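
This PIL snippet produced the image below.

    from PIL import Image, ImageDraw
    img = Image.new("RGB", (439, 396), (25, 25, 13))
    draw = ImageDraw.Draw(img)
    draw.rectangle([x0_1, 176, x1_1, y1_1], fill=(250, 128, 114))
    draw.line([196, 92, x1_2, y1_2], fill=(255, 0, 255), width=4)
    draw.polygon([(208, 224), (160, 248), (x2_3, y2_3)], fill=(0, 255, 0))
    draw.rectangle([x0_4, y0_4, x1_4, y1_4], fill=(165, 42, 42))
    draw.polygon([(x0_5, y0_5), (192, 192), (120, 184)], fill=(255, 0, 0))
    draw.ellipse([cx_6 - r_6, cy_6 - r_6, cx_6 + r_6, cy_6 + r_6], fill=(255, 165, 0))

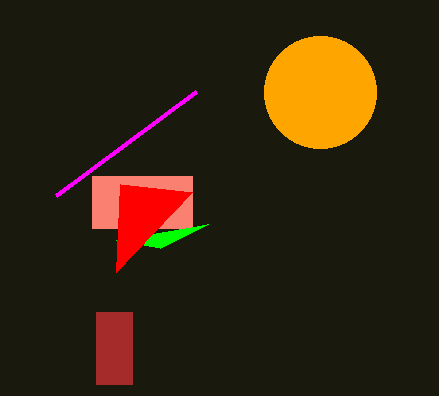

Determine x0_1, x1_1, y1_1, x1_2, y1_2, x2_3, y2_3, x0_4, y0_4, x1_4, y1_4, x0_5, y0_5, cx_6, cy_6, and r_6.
x0_1 = 92; x1_1 = 192; y1_1 = 228; x1_2 = 56; y1_2 = 196; x2_3 = 116; y2_3 = 240; x0_4 = 96; y0_4 = 312; x1_4 = 132; y1_4 = 384; x0_5 = 116; y0_5 = 272; cx_6 = 320; cy_6 = 92; r_6 = 56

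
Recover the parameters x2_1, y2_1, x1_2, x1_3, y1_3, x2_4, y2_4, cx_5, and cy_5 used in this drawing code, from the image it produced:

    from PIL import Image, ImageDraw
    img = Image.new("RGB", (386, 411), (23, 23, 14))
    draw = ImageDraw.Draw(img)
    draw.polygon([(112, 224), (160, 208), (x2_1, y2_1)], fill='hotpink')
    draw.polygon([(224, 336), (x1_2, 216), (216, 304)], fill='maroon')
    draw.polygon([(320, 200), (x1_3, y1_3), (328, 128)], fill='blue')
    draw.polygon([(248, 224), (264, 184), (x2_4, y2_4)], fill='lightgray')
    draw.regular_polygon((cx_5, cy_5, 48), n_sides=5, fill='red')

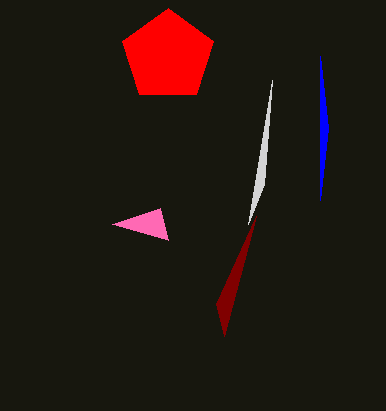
x2_1 = 168; y2_1 = 240; x1_2 = 256; x1_3 = 320; y1_3 = 56; x2_4 = 272; y2_4 = 80; cx_5 = 168; cy_5 = 56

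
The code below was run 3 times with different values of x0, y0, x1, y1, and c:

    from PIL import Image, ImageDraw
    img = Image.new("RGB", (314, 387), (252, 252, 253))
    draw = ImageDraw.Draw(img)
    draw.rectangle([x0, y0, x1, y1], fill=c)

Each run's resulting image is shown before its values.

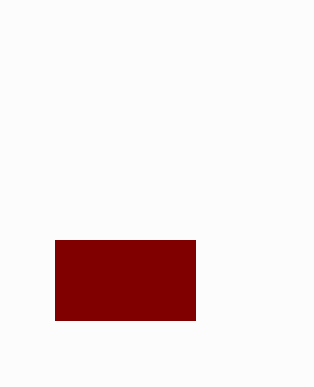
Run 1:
x0 = 55, y0 = 240, x1 = 195, y1 = 320, c = 'maroon'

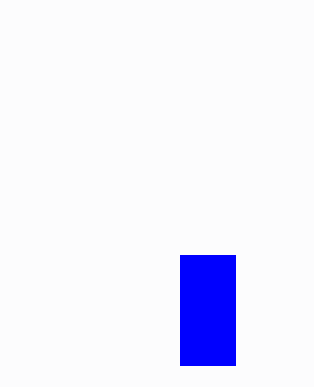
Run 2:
x0 = 180
y0 = 255
x1 = 235
y1 = 365
c = 'blue'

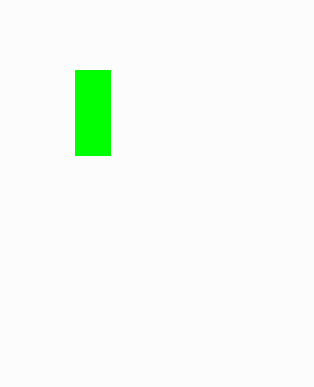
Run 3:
x0 = 75
y0 = 70
x1 = 110
y1 = 155
c = 'lime'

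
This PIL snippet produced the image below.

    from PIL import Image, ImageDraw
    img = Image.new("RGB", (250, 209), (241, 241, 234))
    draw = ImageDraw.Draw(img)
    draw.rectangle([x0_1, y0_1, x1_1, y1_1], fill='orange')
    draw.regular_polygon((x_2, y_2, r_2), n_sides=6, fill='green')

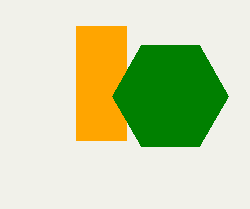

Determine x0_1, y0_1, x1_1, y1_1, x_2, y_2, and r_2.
x0_1 = 76; y0_1 = 26; x1_1 = 126; y1_1 = 140; x_2 = 170; y_2 = 96; r_2 = 58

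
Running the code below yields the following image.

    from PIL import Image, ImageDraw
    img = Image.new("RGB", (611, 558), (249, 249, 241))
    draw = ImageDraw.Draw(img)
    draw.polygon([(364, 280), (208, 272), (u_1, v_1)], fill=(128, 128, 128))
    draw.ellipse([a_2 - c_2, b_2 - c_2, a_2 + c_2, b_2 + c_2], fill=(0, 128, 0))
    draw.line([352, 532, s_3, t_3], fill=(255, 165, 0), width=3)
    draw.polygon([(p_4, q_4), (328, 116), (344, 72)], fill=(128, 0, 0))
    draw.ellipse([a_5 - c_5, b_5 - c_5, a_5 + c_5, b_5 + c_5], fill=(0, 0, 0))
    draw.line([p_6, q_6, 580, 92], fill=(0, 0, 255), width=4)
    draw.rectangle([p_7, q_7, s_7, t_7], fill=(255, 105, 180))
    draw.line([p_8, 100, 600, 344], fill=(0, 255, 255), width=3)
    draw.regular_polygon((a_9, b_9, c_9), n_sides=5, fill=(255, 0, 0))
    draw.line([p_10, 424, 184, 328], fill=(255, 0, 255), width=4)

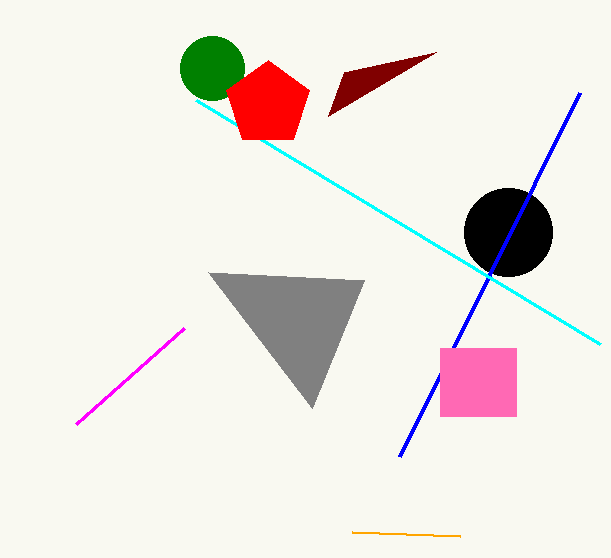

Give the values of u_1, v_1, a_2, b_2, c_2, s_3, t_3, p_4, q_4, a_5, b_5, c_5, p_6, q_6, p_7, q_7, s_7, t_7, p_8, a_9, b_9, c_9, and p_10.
u_1 = 312, v_1 = 408, a_2 = 212, b_2 = 68, c_2 = 32, s_3 = 460, t_3 = 536, p_4 = 436, q_4 = 52, a_5 = 508, b_5 = 232, c_5 = 44, p_6 = 400, q_6 = 456, p_7 = 440, q_7 = 348, s_7 = 516, t_7 = 416, p_8 = 196, a_9 = 268, b_9 = 104, c_9 = 44, p_10 = 76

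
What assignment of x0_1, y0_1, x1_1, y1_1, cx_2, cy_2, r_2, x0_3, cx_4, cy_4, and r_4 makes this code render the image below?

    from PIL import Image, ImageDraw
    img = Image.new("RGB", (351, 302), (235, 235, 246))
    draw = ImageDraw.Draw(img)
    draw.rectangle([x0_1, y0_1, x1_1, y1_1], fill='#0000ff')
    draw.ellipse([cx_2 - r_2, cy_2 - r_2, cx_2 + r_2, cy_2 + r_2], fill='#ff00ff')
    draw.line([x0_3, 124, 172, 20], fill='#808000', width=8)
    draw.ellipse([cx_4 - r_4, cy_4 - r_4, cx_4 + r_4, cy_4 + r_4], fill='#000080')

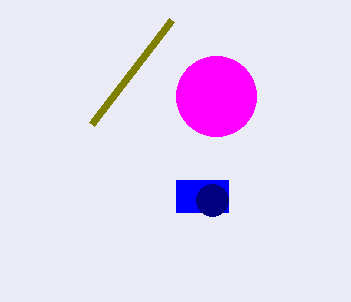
x0_1 = 176
y0_1 = 180
x1_1 = 228
y1_1 = 212
cx_2 = 216
cy_2 = 96
r_2 = 40
x0_3 = 92
cx_4 = 212
cy_4 = 200
r_4 = 16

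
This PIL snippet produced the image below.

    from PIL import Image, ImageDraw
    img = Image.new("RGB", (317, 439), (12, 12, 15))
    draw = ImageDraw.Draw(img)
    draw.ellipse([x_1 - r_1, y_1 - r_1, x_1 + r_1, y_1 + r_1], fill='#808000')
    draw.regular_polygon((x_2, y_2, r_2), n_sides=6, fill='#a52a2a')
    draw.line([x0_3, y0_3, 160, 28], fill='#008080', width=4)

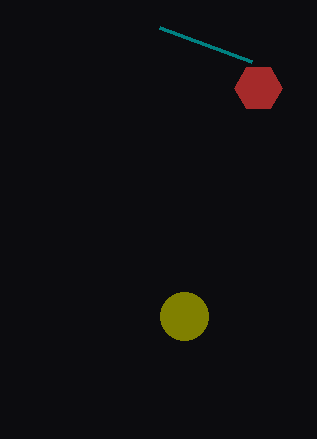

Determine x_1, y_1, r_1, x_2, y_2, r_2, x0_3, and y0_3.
x_1 = 184, y_1 = 316, r_1 = 24, x_2 = 258, y_2 = 88, r_2 = 24, x0_3 = 252, y0_3 = 62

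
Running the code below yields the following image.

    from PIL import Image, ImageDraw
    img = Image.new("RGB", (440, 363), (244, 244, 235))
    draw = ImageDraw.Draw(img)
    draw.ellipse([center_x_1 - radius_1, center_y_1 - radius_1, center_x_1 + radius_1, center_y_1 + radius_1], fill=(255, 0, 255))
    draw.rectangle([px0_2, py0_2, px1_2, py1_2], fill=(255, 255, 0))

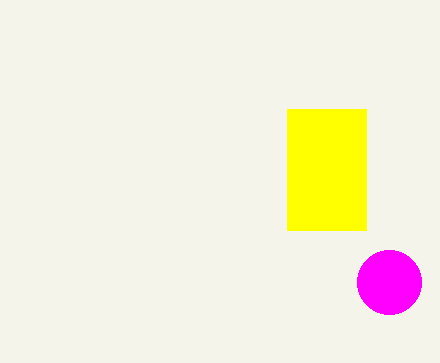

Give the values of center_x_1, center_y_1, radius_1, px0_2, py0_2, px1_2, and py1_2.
center_x_1 = 389, center_y_1 = 282, radius_1 = 32, px0_2 = 287, py0_2 = 109, px1_2 = 366, py1_2 = 230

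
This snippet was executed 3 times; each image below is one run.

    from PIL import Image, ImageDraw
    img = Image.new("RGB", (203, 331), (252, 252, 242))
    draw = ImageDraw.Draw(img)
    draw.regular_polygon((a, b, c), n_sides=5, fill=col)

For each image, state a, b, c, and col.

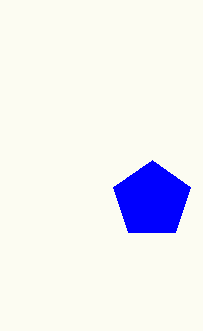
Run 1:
a = 152
b = 200
c = 40
col = 'blue'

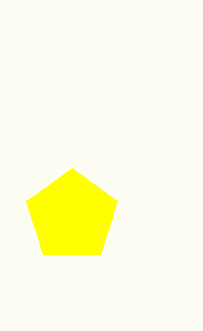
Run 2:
a = 72; b = 216; c = 48; col = 'yellow'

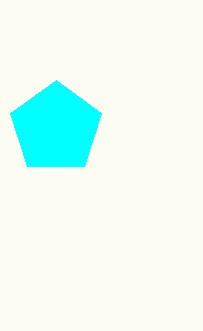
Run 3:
a = 56; b = 128; c = 48; col = 'cyan'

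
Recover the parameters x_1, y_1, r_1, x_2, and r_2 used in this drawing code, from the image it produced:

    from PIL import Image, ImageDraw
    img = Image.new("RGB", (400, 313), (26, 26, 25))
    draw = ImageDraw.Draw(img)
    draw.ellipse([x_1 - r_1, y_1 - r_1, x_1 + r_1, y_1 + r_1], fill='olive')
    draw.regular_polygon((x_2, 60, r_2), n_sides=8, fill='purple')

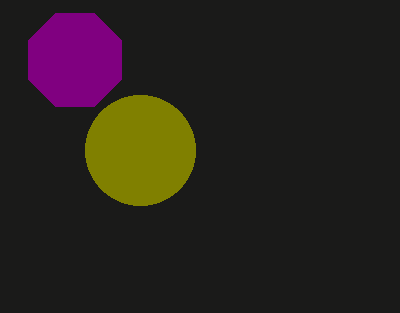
x_1 = 140; y_1 = 150; r_1 = 55; x_2 = 75; r_2 = 50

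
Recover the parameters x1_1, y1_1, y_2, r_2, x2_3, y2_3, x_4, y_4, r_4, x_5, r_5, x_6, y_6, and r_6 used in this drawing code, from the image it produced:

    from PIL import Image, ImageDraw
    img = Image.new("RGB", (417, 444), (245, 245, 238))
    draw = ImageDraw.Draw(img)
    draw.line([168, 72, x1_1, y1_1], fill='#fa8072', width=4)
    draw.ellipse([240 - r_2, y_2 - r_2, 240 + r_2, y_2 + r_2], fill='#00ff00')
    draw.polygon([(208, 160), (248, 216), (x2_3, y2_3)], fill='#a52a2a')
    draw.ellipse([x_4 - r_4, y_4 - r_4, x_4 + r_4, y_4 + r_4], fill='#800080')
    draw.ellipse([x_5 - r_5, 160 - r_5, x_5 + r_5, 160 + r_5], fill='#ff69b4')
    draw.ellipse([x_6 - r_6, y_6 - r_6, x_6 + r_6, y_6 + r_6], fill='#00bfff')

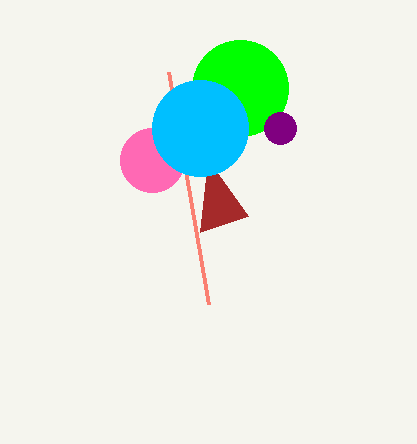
x1_1 = 208; y1_1 = 304; y_2 = 88; r_2 = 48; x2_3 = 200; y2_3 = 232; x_4 = 280; y_4 = 128; r_4 = 16; x_5 = 152; r_5 = 32; x_6 = 200; y_6 = 128; r_6 = 48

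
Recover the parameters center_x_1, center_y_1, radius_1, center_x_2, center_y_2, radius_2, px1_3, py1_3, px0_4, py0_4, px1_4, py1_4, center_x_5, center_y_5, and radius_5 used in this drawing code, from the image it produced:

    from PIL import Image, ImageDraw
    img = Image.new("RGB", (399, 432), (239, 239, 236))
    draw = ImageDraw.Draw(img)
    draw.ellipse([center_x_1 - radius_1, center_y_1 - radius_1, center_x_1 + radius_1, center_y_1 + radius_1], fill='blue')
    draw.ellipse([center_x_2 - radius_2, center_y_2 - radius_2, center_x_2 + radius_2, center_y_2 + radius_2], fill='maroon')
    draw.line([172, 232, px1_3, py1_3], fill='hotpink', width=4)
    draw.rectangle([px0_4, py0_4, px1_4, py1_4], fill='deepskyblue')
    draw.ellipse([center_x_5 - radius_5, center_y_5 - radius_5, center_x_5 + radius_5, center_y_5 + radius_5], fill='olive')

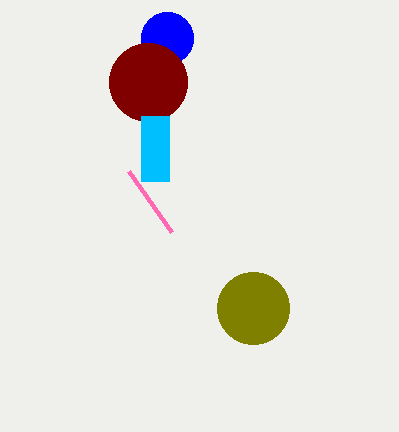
center_x_1 = 167
center_y_1 = 38
radius_1 = 26
center_x_2 = 148
center_y_2 = 82
radius_2 = 39
px1_3 = 129
py1_3 = 171
px0_4 = 141
py0_4 = 116
px1_4 = 169
py1_4 = 181
center_x_5 = 253
center_y_5 = 308
radius_5 = 36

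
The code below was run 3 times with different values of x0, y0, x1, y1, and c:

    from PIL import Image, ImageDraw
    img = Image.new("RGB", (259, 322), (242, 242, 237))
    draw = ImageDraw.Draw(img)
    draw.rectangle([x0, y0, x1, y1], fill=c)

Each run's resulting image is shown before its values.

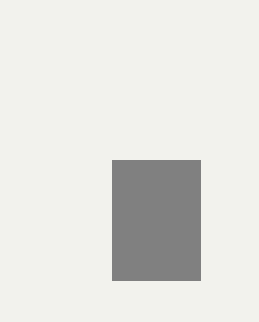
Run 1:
x0 = 112; y0 = 160; x1 = 200; y1 = 280; c = 'gray'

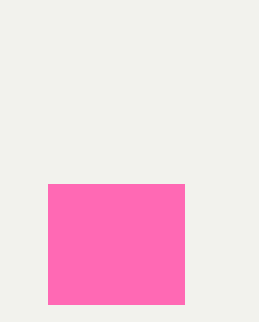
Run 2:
x0 = 48; y0 = 184; x1 = 184; y1 = 304; c = 'hotpink'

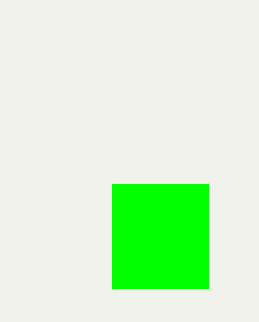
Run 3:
x0 = 112
y0 = 184
x1 = 208
y1 = 288
c = 'lime'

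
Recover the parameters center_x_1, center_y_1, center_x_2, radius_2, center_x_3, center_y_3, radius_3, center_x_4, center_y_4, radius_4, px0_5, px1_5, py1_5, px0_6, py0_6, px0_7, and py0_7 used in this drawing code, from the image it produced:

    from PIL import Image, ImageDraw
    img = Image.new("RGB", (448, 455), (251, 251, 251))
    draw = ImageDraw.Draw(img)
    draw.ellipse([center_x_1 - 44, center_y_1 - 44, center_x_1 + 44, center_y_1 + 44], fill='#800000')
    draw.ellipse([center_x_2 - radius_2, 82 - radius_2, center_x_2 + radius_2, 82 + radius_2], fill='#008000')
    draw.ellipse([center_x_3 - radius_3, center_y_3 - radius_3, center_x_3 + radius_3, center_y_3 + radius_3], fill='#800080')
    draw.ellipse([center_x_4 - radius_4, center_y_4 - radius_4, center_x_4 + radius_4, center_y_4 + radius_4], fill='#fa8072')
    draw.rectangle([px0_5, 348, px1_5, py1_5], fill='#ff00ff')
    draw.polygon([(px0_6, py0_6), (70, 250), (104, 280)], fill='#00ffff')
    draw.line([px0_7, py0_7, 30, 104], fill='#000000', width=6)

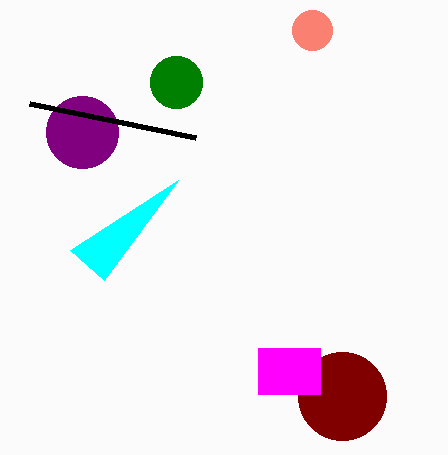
center_x_1 = 342, center_y_1 = 396, center_x_2 = 176, radius_2 = 26, center_x_3 = 82, center_y_3 = 132, radius_3 = 36, center_x_4 = 312, center_y_4 = 30, radius_4 = 20, px0_5 = 258, px1_5 = 320, py1_5 = 394, px0_6 = 178, py0_6 = 180, px0_7 = 196, py0_7 = 138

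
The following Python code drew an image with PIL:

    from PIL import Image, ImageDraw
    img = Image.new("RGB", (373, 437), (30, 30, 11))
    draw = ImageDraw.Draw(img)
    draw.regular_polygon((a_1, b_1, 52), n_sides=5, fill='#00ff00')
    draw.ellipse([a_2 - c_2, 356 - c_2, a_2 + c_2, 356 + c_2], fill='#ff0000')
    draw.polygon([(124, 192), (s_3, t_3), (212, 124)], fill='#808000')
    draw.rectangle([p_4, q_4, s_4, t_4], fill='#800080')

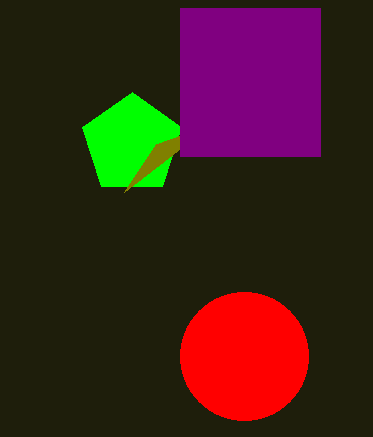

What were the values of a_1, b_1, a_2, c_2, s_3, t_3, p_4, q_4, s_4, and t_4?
a_1 = 132; b_1 = 144; a_2 = 244; c_2 = 64; s_3 = 156; t_3 = 144; p_4 = 180; q_4 = 8; s_4 = 320; t_4 = 156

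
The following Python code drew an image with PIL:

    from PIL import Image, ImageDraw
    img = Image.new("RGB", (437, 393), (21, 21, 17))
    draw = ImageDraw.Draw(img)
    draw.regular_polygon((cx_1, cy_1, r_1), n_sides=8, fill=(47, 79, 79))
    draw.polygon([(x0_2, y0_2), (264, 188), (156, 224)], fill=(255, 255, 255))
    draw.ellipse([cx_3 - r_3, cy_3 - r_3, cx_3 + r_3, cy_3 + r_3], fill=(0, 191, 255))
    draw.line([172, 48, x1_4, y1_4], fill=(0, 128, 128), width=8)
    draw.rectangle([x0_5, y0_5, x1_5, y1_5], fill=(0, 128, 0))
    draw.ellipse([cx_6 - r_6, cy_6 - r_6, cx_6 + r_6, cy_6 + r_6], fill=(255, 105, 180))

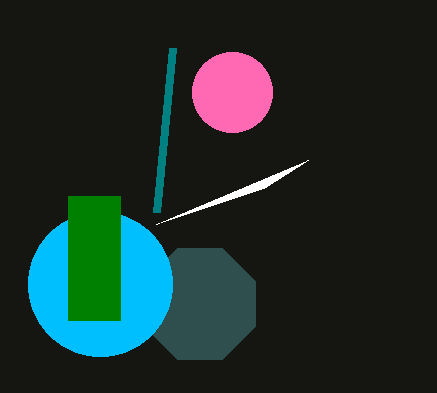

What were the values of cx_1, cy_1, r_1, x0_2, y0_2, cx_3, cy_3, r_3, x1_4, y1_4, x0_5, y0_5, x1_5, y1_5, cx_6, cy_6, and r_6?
cx_1 = 200
cy_1 = 304
r_1 = 60
x0_2 = 308
y0_2 = 160
cx_3 = 100
cy_3 = 284
r_3 = 72
x1_4 = 156
y1_4 = 212
x0_5 = 68
y0_5 = 196
x1_5 = 120
y1_5 = 320
cx_6 = 232
cy_6 = 92
r_6 = 40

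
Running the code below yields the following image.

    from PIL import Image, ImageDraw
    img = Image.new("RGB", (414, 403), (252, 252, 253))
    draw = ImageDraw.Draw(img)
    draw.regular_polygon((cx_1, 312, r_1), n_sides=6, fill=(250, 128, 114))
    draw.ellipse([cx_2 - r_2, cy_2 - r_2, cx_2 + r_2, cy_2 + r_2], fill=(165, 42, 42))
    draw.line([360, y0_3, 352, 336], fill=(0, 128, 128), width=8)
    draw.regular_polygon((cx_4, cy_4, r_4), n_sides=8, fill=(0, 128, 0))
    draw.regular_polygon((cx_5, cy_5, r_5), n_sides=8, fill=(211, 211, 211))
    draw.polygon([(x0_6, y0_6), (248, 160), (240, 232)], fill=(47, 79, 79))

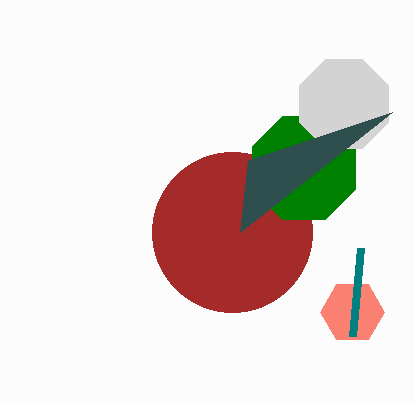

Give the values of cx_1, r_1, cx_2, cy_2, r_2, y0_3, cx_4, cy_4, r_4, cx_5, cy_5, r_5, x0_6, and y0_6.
cx_1 = 352, r_1 = 32, cx_2 = 232, cy_2 = 232, r_2 = 80, y0_3 = 248, cx_4 = 304, cy_4 = 168, r_4 = 56, cx_5 = 344, cy_5 = 104, r_5 = 48, x0_6 = 392, y0_6 = 112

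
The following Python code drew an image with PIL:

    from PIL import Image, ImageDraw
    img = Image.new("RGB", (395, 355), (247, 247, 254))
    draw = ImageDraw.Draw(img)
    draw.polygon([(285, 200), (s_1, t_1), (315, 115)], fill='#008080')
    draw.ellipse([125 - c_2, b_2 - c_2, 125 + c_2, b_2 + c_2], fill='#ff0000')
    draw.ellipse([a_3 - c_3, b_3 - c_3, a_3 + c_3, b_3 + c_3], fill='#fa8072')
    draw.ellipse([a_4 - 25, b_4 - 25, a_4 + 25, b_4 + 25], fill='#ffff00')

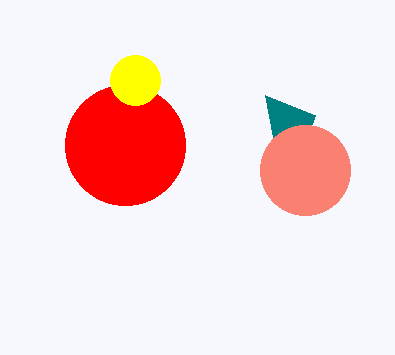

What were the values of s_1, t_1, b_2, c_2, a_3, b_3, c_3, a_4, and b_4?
s_1 = 265, t_1 = 95, b_2 = 145, c_2 = 60, a_3 = 305, b_3 = 170, c_3 = 45, a_4 = 135, b_4 = 80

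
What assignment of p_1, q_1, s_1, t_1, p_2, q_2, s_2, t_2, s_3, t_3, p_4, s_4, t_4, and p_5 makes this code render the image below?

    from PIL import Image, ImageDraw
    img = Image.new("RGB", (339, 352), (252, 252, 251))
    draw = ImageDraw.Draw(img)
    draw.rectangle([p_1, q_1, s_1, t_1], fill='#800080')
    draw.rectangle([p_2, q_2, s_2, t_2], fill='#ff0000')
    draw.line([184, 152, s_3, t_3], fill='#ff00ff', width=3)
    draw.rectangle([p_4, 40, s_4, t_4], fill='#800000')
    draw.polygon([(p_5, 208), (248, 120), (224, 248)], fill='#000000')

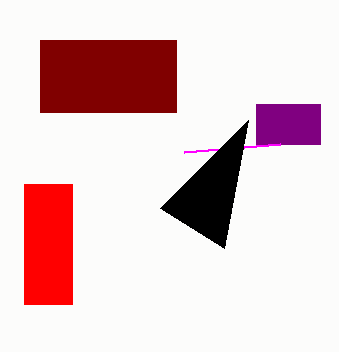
p_1 = 256; q_1 = 104; s_1 = 320; t_1 = 144; p_2 = 24; q_2 = 184; s_2 = 72; t_2 = 304; s_3 = 280; t_3 = 144; p_4 = 40; s_4 = 176; t_4 = 112; p_5 = 160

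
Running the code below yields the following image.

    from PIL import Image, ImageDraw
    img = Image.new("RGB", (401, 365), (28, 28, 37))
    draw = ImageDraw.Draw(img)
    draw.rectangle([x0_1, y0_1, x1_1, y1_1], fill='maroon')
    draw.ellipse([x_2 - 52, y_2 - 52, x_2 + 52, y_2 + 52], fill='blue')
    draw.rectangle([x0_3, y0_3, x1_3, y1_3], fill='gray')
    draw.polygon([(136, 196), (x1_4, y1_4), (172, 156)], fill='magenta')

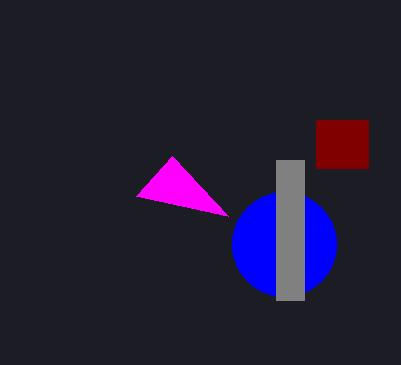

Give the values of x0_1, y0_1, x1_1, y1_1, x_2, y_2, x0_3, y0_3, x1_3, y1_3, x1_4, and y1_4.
x0_1 = 316; y0_1 = 120; x1_1 = 368; y1_1 = 168; x_2 = 284; y_2 = 244; x0_3 = 276; y0_3 = 160; x1_3 = 304; y1_3 = 300; x1_4 = 228; y1_4 = 216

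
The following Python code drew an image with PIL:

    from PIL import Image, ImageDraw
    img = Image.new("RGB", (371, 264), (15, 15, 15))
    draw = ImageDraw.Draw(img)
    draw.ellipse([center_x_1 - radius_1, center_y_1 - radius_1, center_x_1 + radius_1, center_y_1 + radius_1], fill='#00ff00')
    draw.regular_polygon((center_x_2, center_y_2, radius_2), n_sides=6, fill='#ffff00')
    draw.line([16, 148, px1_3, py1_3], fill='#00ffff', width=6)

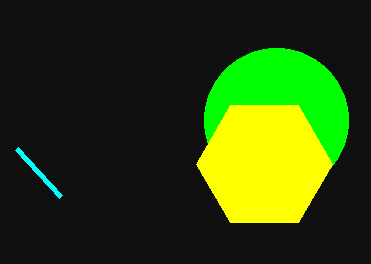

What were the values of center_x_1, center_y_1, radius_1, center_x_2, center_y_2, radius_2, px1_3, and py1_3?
center_x_1 = 276; center_y_1 = 120; radius_1 = 72; center_x_2 = 264; center_y_2 = 164; radius_2 = 68; px1_3 = 60; py1_3 = 196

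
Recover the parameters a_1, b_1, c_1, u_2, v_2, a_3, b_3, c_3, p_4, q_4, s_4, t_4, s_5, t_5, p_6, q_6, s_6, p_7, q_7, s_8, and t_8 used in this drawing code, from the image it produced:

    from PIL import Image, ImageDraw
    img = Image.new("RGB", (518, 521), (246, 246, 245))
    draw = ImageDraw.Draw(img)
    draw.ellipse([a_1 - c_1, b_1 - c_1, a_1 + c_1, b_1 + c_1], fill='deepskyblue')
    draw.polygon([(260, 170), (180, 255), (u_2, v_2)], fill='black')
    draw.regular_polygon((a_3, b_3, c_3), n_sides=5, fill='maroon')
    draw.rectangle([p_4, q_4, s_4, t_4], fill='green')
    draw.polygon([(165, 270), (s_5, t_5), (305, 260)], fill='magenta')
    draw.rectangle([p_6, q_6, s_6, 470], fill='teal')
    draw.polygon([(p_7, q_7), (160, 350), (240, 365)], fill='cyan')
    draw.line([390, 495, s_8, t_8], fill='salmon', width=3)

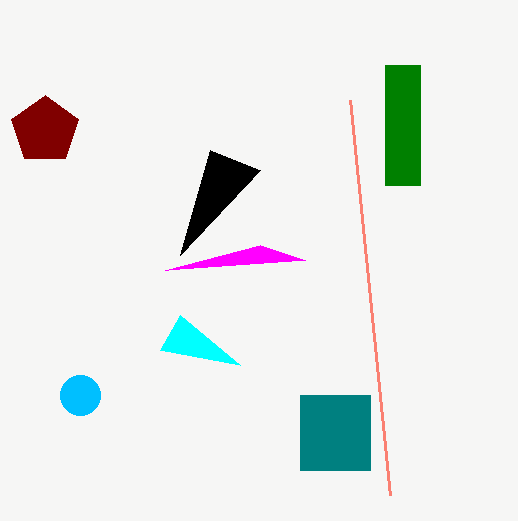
a_1 = 80
b_1 = 395
c_1 = 20
u_2 = 210
v_2 = 150
a_3 = 45
b_3 = 130
c_3 = 35
p_4 = 385
q_4 = 65
s_4 = 420
t_4 = 185
s_5 = 260
t_5 = 245
p_6 = 300
q_6 = 395
s_6 = 370
p_7 = 180
q_7 = 315
s_8 = 350
t_8 = 100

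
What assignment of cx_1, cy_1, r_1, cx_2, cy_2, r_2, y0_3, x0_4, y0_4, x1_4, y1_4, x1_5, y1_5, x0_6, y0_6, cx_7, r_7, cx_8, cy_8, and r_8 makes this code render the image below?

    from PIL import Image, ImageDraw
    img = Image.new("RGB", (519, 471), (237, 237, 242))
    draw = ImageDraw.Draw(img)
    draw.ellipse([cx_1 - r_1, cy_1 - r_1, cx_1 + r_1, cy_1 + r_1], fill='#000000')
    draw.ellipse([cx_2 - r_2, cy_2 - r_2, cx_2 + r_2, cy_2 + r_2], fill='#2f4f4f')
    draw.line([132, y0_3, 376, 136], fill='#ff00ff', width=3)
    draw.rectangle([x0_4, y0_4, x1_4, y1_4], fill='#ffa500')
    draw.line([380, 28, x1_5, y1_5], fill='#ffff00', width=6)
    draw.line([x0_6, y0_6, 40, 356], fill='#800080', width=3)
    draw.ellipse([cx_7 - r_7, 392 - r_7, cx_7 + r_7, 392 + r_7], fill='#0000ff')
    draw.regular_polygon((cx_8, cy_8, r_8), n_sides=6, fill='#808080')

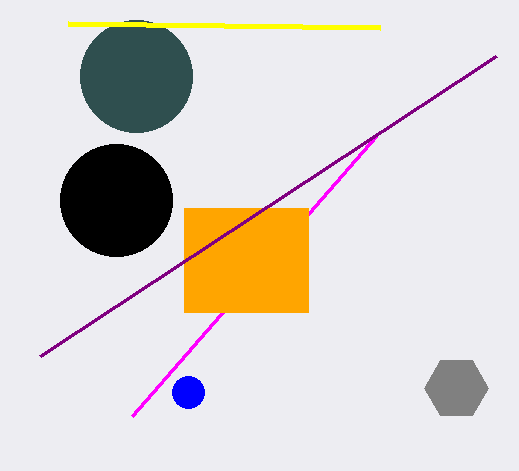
cx_1 = 116, cy_1 = 200, r_1 = 56, cx_2 = 136, cy_2 = 76, r_2 = 56, y0_3 = 416, x0_4 = 184, y0_4 = 208, x1_4 = 308, y1_4 = 312, x1_5 = 68, y1_5 = 24, x0_6 = 496, y0_6 = 56, cx_7 = 188, r_7 = 16, cx_8 = 456, cy_8 = 388, r_8 = 32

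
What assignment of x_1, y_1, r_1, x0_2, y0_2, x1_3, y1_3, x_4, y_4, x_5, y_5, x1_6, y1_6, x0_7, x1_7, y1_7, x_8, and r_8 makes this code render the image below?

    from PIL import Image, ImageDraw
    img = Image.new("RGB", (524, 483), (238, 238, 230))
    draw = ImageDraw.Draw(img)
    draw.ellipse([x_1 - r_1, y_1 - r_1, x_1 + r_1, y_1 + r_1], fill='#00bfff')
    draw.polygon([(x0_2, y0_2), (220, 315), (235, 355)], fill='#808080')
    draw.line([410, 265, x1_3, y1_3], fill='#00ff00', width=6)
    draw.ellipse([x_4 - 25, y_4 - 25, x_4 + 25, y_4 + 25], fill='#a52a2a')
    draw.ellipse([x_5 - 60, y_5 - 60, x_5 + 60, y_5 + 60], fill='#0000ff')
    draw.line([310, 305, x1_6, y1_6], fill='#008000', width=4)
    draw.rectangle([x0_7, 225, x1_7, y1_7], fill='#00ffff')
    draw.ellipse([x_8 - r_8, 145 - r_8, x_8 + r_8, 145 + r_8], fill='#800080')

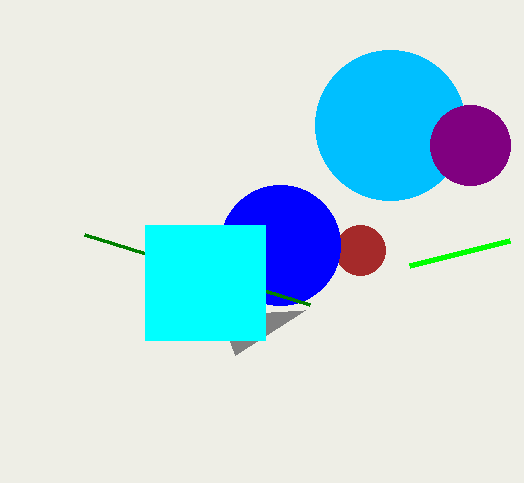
x_1 = 390, y_1 = 125, r_1 = 75, x0_2 = 305, y0_2 = 310, x1_3 = 510, y1_3 = 240, x_4 = 360, y_4 = 250, x_5 = 280, y_5 = 245, x1_6 = 85, y1_6 = 235, x0_7 = 145, x1_7 = 265, y1_7 = 340, x_8 = 470, r_8 = 40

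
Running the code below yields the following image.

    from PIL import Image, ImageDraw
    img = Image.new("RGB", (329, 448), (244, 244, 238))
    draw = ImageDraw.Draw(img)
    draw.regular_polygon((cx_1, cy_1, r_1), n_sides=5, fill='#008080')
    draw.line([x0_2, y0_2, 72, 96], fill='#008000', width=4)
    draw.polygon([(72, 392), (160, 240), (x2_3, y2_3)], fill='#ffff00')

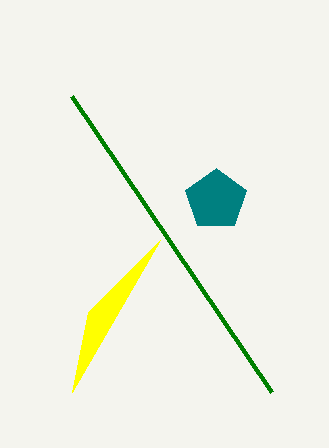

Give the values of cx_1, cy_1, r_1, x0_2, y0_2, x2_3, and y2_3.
cx_1 = 216
cy_1 = 200
r_1 = 32
x0_2 = 272
y0_2 = 392
x2_3 = 88
y2_3 = 312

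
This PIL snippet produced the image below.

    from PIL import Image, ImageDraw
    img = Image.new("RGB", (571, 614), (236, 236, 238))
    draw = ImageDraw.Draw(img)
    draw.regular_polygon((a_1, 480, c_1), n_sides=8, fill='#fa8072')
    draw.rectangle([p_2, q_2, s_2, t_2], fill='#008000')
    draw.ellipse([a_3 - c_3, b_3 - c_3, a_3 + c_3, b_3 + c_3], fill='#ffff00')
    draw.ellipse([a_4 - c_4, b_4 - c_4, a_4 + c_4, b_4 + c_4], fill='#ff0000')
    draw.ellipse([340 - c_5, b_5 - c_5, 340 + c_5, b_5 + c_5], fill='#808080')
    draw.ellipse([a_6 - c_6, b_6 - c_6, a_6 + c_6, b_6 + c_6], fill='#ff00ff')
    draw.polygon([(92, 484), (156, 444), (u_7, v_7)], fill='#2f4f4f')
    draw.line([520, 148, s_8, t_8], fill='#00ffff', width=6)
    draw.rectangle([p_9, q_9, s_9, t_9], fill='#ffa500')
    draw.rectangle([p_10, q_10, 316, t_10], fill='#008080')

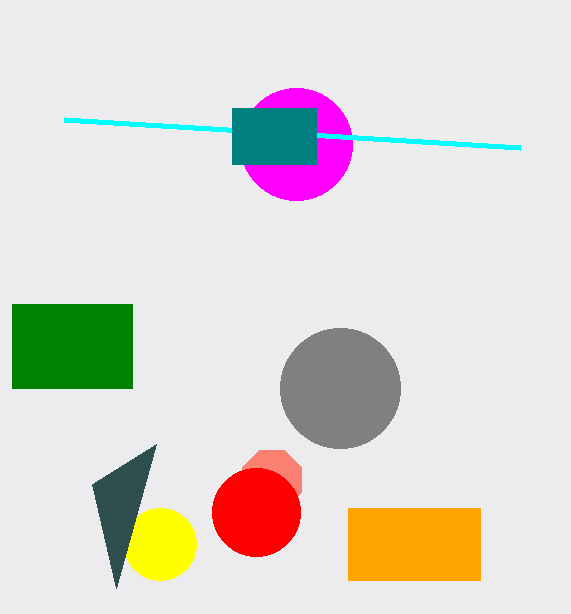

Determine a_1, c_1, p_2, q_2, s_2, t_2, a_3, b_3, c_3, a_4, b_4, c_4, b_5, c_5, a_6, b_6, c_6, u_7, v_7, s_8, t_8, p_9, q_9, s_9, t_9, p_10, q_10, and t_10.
a_1 = 272; c_1 = 32; p_2 = 12; q_2 = 304; s_2 = 132; t_2 = 388; a_3 = 160; b_3 = 544; c_3 = 36; a_4 = 256; b_4 = 512; c_4 = 44; b_5 = 388; c_5 = 60; a_6 = 296; b_6 = 144; c_6 = 56; u_7 = 116; v_7 = 588; s_8 = 64; t_8 = 120; p_9 = 348; q_9 = 508; s_9 = 480; t_9 = 580; p_10 = 232; q_10 = 108; t_10 = 164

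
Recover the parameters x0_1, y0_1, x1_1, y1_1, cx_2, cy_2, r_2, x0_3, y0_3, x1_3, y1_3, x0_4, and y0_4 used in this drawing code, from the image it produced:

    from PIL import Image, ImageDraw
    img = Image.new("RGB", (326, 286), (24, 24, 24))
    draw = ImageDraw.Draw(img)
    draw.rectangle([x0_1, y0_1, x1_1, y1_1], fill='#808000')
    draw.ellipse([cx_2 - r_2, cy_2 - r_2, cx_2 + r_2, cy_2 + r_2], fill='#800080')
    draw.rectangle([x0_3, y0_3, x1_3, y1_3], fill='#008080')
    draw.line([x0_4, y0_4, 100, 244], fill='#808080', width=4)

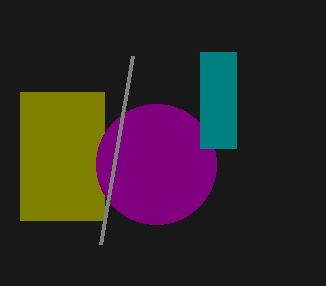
x0_1 = 20, y0_1 = 92, x1_1 = 104, y1_1 = 220, cx_2 = 156, cy_2 = 164, r_2 = 60, x0_3 = 200, y0_3 = 52, x1_3 = 236, y1_3 = 148, x0_4 = 132, y0_4 = 56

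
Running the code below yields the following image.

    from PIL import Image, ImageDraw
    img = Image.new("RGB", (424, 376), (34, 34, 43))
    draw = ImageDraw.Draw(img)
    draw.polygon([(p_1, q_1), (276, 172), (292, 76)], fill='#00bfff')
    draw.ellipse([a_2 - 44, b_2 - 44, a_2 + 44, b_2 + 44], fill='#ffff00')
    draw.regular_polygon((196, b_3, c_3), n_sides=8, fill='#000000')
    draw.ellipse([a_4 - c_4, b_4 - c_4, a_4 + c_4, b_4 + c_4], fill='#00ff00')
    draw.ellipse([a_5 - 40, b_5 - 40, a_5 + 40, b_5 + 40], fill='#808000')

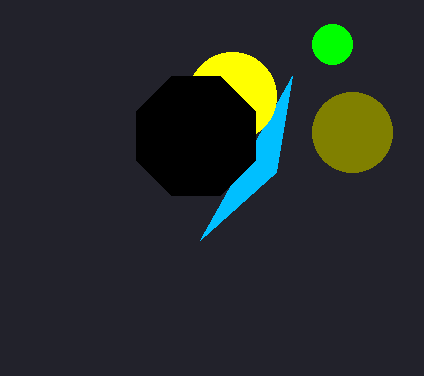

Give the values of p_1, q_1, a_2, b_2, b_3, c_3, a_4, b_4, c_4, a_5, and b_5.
p_1 = 200, q_1 = 240, a_2 = 232, b_2 = 96, b_3 = 136, c_3 = 64, a_4 = 332, b_4 = 44, c_4 = 20, a_5 = 352, b_5 = 132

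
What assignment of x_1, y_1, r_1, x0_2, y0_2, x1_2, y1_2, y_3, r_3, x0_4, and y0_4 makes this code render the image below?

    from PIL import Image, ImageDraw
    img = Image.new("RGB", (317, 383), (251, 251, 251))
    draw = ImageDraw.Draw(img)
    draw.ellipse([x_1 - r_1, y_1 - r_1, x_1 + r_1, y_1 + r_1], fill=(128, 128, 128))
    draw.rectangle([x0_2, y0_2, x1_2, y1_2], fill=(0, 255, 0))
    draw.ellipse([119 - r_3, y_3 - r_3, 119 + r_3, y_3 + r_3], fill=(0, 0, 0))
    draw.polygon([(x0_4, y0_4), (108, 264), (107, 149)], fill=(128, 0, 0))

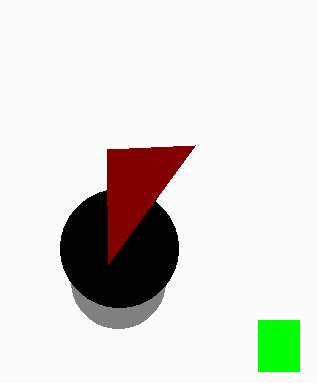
x_1 = 118; y_1 = 281; r_1 = 47; x0_2 = 258; y0_2 = 320; x1_2 = 299; y1_2 = 371; y_3 = 248; r_3 = 59; x0_4 = 195; y0_4 = 145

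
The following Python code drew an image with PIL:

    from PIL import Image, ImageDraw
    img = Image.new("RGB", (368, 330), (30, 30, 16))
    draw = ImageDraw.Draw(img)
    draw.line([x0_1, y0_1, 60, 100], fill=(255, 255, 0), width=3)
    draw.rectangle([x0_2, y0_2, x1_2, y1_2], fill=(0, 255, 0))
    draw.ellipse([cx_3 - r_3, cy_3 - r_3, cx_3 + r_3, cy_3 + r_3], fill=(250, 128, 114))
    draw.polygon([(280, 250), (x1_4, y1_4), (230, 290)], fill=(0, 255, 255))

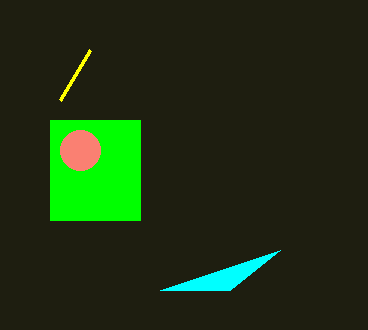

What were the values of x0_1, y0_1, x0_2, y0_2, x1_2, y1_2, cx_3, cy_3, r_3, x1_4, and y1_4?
x0_1 = 90, y0_1 = 50, x0_2 = 50, y0_2 = 120, x1_2 = 140, y1_2 = 220, cx_3 = 80, cy_3 = 150, r_3 = 20, x1_4 = 160, y1_4 = 290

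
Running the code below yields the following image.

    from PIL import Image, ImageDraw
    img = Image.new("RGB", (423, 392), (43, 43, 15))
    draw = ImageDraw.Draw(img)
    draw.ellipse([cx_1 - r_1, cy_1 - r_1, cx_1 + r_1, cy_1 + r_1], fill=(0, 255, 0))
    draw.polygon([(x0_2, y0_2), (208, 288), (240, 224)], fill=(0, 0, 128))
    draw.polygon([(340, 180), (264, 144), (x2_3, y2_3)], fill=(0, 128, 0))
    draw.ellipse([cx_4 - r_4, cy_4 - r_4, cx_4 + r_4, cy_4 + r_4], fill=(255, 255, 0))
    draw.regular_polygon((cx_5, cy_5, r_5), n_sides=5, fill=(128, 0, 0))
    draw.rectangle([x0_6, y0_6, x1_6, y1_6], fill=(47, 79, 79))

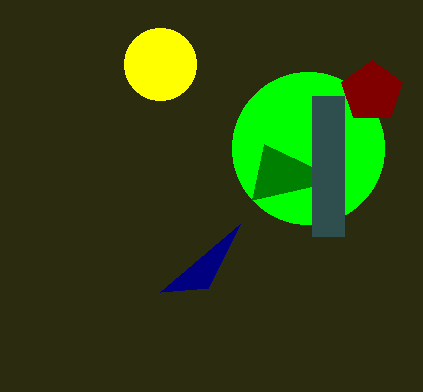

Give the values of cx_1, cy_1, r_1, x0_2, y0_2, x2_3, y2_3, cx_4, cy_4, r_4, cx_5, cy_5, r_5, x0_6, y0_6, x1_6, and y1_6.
cx_1 = 308; cy_1 = 148; r_1 = 76; x0_2 = 160; y0_2 = 292; x2_3 = 252; y2_3 = 200; cx_4 = 160; cy_4 = 64; r_4 = 36; cx_5 = 372; cy_5 = 92; r_5 = 32; x0_6 = 312; y0_6 = 96; x1_6 = 344; y1_6 = 236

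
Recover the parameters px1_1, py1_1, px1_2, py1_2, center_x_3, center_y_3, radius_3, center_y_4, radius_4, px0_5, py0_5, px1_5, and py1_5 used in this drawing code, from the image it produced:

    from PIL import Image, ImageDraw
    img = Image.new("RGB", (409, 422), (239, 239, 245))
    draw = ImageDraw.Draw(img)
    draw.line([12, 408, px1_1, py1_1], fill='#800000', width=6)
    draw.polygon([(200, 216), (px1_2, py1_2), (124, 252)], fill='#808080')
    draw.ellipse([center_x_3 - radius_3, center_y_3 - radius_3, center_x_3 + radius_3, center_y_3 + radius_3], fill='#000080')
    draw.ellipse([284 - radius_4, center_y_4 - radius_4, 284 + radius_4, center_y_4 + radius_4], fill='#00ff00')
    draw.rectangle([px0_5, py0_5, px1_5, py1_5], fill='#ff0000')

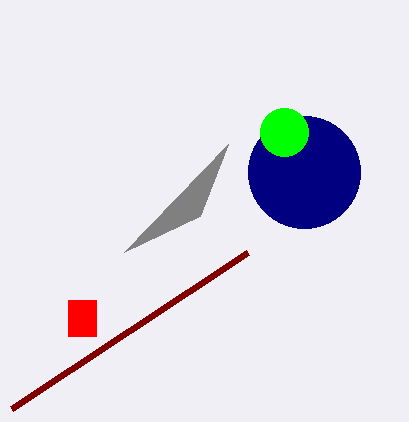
px1_1 = 248; py1_1 = 252; px1_2 = 228; py1_2 = 144; center_x_3 = 304; center_y_3 = 172; radius_3 = 56; center_y_4 = 132; radius_4 = 24; px0_5 = 68; py0_5 = 300; px1_5 = 96; py1_5 = 336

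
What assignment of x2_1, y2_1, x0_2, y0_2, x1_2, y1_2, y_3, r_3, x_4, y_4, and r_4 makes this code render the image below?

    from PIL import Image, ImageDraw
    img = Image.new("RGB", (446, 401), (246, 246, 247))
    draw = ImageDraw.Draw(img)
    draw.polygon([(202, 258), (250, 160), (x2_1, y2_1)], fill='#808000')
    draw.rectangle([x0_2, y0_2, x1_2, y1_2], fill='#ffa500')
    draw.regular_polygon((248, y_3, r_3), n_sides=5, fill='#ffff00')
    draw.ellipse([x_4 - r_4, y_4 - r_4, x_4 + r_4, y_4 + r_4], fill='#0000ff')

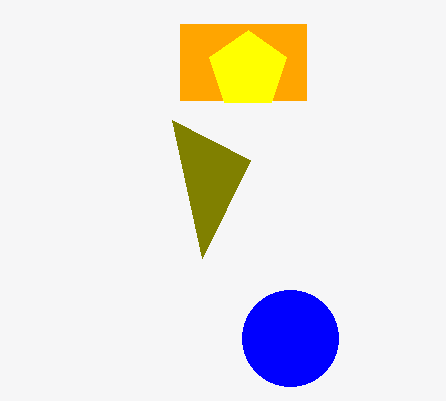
x2_1 = 172; y2_1 = 120; x0_2 = 180; y0_2 = 24; x1_2 = 306; y1_2 = 100; y_3 = 70; r_3 = 40; x_4 = 290; y_4 = 338; r_4 = 48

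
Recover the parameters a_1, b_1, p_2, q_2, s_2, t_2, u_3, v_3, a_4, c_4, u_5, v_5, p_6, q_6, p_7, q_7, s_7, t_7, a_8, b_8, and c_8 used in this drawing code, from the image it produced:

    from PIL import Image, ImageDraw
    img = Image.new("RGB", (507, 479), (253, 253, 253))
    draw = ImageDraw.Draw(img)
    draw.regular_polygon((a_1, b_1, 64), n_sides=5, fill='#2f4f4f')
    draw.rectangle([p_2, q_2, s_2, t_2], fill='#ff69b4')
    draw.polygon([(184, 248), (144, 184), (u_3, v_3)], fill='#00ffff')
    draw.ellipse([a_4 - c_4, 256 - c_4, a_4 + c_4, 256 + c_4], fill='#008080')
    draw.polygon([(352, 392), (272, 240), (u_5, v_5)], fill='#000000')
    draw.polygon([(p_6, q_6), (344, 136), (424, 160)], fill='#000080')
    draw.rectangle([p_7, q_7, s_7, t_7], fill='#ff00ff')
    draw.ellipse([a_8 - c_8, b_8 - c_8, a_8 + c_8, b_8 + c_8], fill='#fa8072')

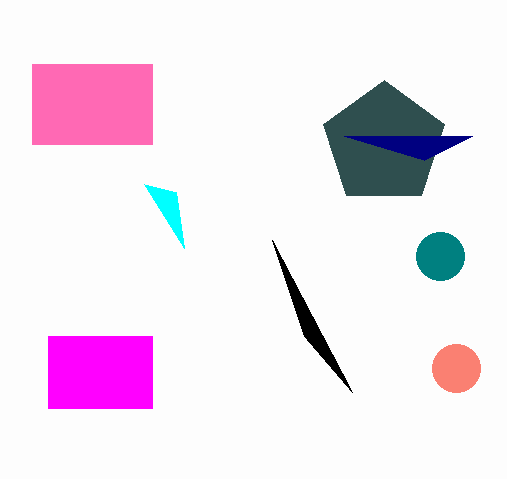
a_1 = 384; b_1 = 144; p_2 = 32; q_2 = 64; s_2 = 152; t_2 = 144; u_3 = 176; v_3 = 192; a_4 = 440; c_4 = 24; u_5 = 304; v_5 = 336; p_6 = 472; q_6 = 136; p_7 = 48; q_7 = 336; s_7 = 152; t_7 = 408; a_8 = 456; b_8 = 368; c_8 = 24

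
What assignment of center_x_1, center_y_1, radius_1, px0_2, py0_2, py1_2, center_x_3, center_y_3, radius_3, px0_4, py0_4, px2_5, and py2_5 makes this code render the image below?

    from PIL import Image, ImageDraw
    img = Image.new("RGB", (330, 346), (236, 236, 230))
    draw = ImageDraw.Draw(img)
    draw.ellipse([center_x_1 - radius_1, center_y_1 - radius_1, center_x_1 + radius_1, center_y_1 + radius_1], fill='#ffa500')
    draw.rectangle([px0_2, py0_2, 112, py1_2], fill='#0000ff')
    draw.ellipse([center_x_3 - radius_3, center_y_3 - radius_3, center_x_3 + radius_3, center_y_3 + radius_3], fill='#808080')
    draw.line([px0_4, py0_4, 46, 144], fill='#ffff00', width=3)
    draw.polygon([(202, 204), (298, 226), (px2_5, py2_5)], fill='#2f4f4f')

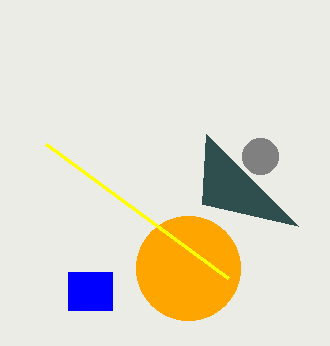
center_x_1 = 188
center_y_1 = 268
radius_1 = 52
px0_2 = 68
py0_2 = 272
py1_2 = 310
center_x_3 = 260
center_y_3 = 156
radius_3 = 18
px0_4 = 228
py0_4 = 278
px2_5 = 206
py2_5 = 134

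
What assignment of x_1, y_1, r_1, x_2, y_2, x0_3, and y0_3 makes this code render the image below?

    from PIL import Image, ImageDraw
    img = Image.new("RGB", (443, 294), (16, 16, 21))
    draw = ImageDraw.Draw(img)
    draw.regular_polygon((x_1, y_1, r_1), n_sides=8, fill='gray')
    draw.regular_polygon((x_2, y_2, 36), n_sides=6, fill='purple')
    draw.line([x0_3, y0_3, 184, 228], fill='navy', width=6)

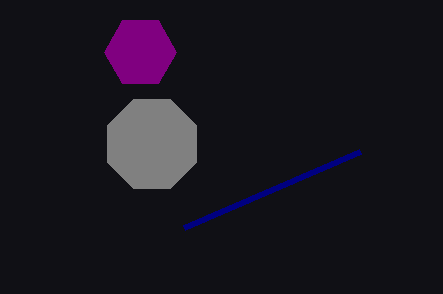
x_1 = 152; y_1 = 144; r_1 = 48; x_2 = 140; y_2 = 52; x0_3 = 360; y0_3 = 152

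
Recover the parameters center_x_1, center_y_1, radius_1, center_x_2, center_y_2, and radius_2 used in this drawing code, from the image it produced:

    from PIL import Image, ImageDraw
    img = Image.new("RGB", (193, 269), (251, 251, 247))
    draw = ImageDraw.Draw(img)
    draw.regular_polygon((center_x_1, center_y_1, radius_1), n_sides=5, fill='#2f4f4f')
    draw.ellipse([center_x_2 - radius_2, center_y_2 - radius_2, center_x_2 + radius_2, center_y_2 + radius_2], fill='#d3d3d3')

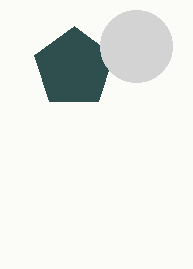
center_x_1 = 74
center_y_1 = 68
radius_1 = 42
center_x_2 = 136
center_y_2 = 46
radius_2 = 36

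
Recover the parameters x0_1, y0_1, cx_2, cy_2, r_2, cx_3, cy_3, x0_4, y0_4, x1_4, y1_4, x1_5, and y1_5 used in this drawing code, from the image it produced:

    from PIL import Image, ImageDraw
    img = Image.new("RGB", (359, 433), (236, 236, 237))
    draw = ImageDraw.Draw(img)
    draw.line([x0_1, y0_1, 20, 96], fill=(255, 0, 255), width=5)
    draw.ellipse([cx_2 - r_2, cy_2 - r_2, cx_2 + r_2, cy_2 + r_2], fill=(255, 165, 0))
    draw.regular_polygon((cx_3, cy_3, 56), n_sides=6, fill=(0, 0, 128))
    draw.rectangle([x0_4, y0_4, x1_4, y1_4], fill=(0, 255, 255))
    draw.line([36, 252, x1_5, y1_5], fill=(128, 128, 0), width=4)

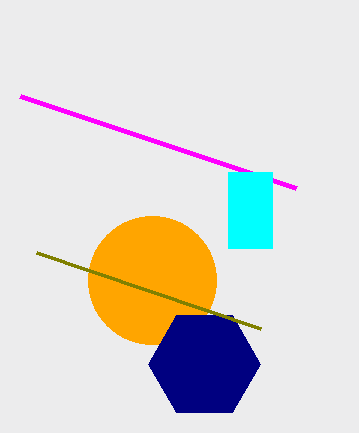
x0_1 = 296; y0_1 = 188; cx_2 = 152; cy_2 = 280; r_2 = 64; cx_3 = 204; cy_3 = 364; x0_4 = 228; y0_4 = 172; x1_4 = 272; y1_4 = 248; x1_5 = 260; y1_5 = 328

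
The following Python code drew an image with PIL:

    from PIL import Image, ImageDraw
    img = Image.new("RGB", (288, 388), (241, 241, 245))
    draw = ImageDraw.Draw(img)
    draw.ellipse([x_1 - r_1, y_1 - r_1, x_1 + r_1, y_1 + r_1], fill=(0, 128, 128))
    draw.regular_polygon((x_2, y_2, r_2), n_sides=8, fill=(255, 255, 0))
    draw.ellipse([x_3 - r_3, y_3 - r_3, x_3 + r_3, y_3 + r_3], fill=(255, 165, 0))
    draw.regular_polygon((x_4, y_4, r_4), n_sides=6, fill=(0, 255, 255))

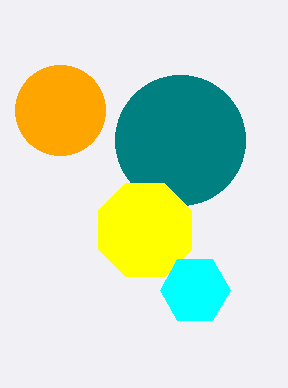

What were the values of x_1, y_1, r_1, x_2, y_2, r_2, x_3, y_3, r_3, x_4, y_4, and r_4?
x_1 = 180
y_1 = 140
r_1 = 65
x_2 = 145
y_2 = 230
r_2 = 50
x_3 = 60
y_3 = 110
r_3 = 45
x_4 = 195
y_4 = 290
r_4 = 35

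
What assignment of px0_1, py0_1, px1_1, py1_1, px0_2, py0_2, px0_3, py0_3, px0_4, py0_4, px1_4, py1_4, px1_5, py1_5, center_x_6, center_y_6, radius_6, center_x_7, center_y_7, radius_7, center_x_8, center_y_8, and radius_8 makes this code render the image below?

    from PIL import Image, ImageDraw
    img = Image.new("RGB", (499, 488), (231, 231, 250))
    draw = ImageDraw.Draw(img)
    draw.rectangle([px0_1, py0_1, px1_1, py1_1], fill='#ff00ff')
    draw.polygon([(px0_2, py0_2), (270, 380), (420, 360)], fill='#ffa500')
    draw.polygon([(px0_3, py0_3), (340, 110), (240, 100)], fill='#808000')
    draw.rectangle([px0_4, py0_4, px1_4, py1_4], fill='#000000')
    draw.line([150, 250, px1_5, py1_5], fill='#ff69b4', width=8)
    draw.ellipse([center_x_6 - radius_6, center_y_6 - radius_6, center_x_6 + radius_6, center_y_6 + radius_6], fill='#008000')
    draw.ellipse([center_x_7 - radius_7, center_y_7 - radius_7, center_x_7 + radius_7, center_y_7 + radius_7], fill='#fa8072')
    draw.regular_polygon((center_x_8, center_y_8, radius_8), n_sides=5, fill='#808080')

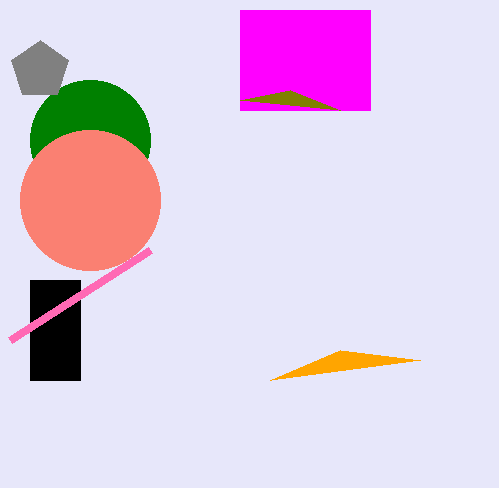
px0_1 = 240; py0_1 = 10; px1_1 = 370; py1_1 = 110; px0_2 = 340; py0_2 = 350; px0_3 = 290; py0_3 = 90; px0_4 = 30; py0_4 = 280; px1_4 = 80; py1_4 = 380; px1_5 = 10; py1_5 = 340; center_x_6 = 90; center_y_6 = 140; radius_6 = 60; center_x_7 = 90; center_y_7 = 200; radius_7 = 70; center_x_8 = 40; center_y_8 = 70; radius_8 = 30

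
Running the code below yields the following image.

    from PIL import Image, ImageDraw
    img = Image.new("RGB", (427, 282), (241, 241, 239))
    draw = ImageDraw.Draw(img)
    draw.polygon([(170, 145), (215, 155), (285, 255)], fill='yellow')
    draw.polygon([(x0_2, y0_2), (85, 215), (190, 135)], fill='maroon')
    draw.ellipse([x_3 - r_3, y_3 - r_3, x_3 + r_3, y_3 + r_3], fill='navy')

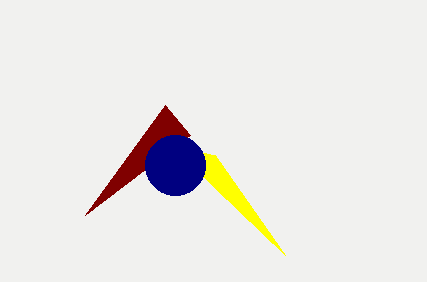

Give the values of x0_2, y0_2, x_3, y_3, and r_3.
x0_2 = 165; y0_2 = 105; x_3 = 175; y_3 = 165; r_3 = 30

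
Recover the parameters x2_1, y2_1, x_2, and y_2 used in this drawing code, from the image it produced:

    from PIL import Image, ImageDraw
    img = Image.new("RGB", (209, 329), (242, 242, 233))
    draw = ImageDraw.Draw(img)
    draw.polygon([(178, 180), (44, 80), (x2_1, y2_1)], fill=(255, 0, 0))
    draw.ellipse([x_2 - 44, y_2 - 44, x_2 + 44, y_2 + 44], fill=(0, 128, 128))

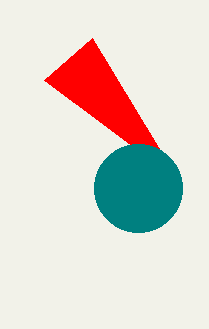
x2_1 = 92
y2_1 = 38
x_2 = 138
y_2 = 188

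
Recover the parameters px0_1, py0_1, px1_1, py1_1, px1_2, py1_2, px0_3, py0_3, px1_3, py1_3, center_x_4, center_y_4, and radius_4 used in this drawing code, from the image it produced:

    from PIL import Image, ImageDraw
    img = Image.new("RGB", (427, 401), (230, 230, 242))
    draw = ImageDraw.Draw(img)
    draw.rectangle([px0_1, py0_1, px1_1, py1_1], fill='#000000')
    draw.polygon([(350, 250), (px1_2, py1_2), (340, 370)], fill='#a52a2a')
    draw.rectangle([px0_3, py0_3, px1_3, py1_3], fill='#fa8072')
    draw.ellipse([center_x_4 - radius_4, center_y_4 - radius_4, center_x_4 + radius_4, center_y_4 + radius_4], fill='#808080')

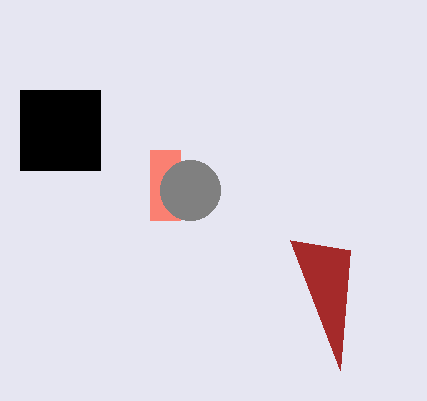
px0_1 = 20, py0_1 = 90, px1_1 = 100, py1_1 = 170, px1_2 = 290, py1_2 = 240, px0_3 = 150, py0_3 = 150, px1_3 = 180, py1_3 = 220, center_x_4 = 190, center_y_4 = 190, radius_4 = 30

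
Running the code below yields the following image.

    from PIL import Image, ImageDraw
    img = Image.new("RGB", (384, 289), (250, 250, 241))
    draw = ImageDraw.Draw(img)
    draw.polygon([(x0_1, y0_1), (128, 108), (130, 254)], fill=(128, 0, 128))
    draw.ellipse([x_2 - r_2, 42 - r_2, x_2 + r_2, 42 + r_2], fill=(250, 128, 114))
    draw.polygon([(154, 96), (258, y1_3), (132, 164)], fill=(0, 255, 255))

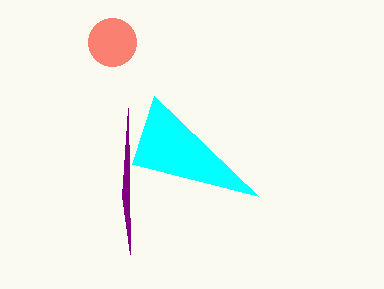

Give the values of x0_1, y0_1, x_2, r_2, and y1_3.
x0_1 = 122, y0_1 = 196, x_2 = 112, r_2 = 24, y1_3 = 196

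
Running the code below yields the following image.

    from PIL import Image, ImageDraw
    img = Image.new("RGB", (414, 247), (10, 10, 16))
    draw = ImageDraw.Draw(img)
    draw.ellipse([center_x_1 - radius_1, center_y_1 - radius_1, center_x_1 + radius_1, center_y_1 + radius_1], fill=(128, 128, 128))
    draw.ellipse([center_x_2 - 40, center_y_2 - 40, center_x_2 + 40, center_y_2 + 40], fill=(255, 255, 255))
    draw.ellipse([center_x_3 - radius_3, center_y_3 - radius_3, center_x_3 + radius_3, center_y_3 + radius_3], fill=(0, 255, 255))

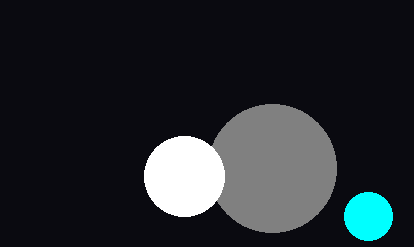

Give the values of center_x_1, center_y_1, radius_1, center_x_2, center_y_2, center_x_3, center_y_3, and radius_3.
center_x_1 = 272
center_y_1 = 168
radius_1 = 64
center_x_2 = 184
center_y_2 = 176
center_x_3 = 368
center_y_3 = 216
radius_3 = 24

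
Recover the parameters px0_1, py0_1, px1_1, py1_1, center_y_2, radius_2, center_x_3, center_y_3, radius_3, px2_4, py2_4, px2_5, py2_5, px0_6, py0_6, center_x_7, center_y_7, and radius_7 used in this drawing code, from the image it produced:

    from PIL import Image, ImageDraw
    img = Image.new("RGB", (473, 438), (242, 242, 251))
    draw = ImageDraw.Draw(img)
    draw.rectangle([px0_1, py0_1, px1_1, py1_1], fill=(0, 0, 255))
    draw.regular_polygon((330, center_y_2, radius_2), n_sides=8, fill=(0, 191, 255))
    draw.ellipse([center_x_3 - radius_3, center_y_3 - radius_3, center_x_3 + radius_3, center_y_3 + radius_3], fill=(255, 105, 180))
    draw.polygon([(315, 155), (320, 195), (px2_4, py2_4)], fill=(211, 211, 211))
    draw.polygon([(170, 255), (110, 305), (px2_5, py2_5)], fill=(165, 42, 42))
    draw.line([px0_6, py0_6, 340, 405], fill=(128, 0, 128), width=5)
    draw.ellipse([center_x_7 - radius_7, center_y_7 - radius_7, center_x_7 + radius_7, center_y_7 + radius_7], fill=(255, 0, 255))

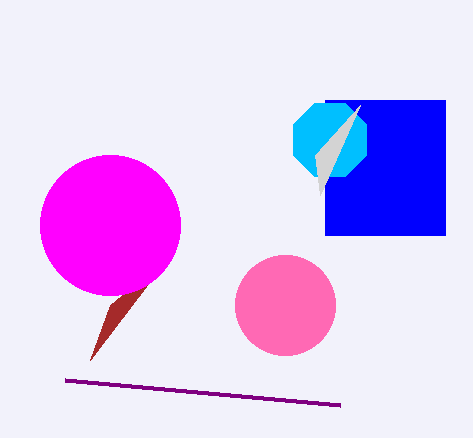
px0_1 = 325
py0_1 = 100
px1_1 = 445
py1_1 = 235
center_y_2 = 140
radius_2 = 40
center_x_3 = 285
center_y_3 = 305
radius_3 = 50
px2_4 = 360
py2_4 = 105
px2_5 = 90
py2_5 = 360
px0_6 = 65
py0_6 = 380
center_x_7 = 110
center_y_7 = 225
radius_7 = 70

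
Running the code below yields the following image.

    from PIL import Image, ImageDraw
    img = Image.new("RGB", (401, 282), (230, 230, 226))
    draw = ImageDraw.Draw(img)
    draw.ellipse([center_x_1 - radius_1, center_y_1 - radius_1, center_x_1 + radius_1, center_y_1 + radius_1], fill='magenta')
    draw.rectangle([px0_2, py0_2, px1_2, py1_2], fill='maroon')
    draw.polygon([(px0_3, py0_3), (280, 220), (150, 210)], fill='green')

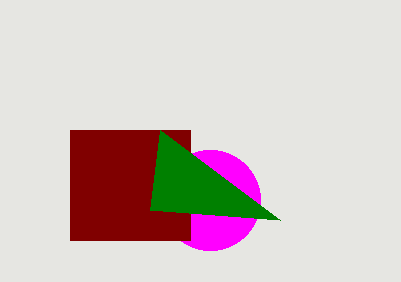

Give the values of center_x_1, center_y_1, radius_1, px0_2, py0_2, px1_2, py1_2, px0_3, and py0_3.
center_x_1 = 210, center_y_1 = 200, radius_1 = 50, px0_2 = 70, py0_2 = 130, px1_2 = 190, py1_2 = 240, px0_3 = 160, py0_3 = 130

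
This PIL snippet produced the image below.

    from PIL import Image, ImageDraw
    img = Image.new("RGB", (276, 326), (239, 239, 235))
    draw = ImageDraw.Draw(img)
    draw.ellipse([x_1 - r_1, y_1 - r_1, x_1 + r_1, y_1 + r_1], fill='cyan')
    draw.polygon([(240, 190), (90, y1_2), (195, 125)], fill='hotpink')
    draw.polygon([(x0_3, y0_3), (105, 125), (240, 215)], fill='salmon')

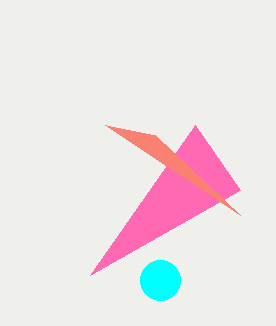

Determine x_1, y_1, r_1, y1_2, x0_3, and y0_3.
x_1 = 160; y_1 = 280; r_1 = 20; y1_2 = 275; x0_3 = 155; y0_3 = 135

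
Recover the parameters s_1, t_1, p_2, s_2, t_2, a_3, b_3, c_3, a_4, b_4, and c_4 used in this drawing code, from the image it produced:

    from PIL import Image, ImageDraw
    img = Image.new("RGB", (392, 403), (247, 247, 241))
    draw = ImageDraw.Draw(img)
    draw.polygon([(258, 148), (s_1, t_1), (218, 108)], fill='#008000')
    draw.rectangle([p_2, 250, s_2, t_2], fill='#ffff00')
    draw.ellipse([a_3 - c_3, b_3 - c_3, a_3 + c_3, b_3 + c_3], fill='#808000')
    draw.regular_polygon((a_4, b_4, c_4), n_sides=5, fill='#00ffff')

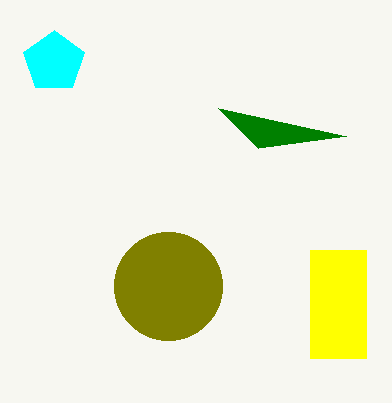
s_1 = 346; t_1 = 136; p_2 = 310; s_2 = 366; t_2 = 358; a_3 = 168; b_3 = 286; c_3 = 54; a_4 = 54; b_4 = 62; c_4 = 32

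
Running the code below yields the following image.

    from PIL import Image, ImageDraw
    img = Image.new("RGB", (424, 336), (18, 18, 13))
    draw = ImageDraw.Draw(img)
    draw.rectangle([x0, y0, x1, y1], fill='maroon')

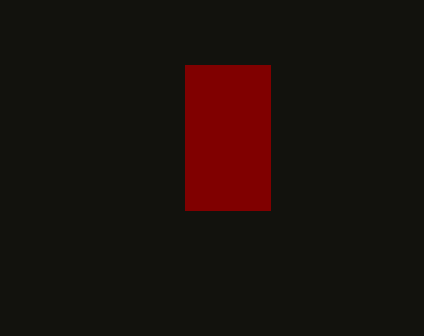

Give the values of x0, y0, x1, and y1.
x0 = 185
y0 = 65
x1 = 270
y1 = 210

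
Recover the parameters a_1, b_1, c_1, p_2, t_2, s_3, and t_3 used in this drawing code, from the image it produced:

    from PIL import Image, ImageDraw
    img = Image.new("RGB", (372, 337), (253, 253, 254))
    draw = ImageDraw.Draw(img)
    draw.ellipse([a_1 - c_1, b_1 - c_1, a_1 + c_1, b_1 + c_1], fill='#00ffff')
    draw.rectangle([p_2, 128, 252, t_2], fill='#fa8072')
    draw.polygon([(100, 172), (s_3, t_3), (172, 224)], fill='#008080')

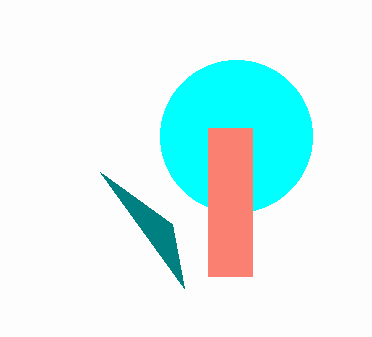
a_1 = 236; b_1 = 136; c_1 = 76; p_2 = 208; t_2 = 276; s_3 = 184; t_3 = 288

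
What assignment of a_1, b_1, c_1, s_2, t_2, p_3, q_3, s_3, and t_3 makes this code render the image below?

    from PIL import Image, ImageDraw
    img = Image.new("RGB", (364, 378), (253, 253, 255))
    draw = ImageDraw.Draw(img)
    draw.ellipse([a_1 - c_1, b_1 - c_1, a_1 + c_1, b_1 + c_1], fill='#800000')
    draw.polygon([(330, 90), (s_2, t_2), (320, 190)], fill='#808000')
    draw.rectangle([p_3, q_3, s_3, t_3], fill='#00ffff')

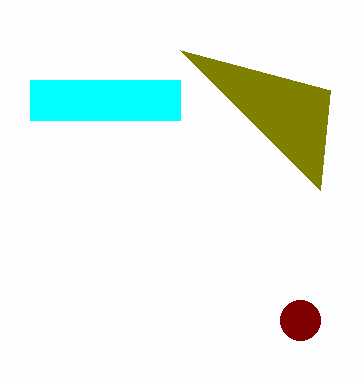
a_1 = 300; b_1 = 320; c_1 = 20; s_2 = 180; t_2 = 50; p_3 = 30; q_3 = 80; s_3 = 180; t_3 = 120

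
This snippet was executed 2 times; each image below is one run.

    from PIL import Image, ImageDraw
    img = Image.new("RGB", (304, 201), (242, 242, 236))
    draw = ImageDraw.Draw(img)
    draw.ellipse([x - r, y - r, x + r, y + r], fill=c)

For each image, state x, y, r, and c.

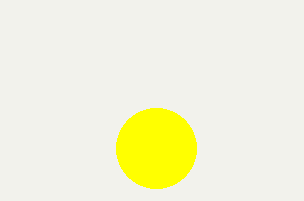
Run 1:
x = 156
y = 148
r = 40
c = 'yellow'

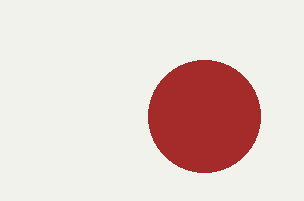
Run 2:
x = 204, y = 116, r = 56, c = 'brown'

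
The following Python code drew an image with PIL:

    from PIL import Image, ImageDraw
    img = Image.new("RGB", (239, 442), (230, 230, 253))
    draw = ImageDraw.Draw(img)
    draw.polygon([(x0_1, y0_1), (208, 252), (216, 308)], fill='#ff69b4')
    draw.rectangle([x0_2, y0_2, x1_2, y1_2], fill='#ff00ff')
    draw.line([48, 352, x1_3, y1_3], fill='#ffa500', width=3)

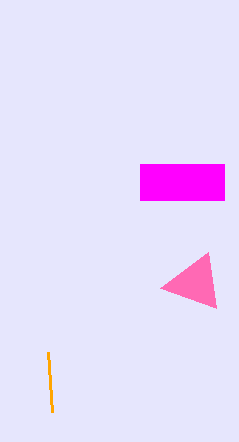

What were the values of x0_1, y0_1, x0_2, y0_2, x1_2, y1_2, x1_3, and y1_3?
x0_1 = 160, y0_1 = 288, x0_2 = 140, y0_2 = 164, x1_2 = 224, y1_2 = 200, x1_3 = 52, y1_3 = 412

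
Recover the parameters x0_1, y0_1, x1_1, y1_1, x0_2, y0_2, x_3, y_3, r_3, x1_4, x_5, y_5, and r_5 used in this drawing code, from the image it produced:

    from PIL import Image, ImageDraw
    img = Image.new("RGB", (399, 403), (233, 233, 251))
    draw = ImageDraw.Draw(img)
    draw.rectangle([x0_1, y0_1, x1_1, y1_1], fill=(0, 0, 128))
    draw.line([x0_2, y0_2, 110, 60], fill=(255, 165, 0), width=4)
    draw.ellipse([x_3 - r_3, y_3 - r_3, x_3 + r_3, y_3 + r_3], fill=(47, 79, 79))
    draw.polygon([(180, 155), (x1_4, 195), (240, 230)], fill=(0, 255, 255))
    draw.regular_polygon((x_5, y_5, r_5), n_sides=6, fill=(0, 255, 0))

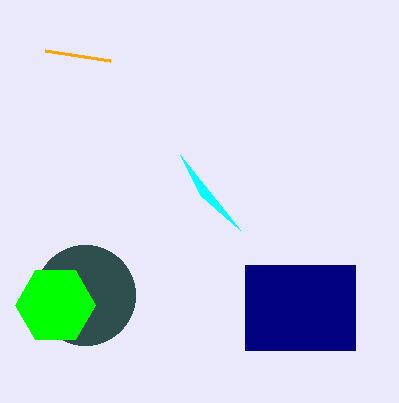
x0_1 = 245; y0_1 = 265; x1_1 = 355; y1_1 = 350; x0_2 = 45; y0_2 = 50; x_3 = 85; y_3 = 295; r_3 = 50; x1_4 = 200; x_5 = 55; y_5 = 305; r_5 = 40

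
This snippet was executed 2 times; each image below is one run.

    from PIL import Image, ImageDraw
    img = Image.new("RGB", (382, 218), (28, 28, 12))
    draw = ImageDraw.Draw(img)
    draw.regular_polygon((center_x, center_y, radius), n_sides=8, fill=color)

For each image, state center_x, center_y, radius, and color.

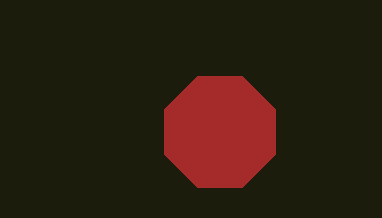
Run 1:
center_x = 220
center_y = 132
radius = 60
color = 'brown'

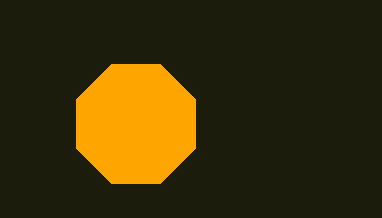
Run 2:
center_x = 136
center_y = 124
radius = 64
color = 'orange'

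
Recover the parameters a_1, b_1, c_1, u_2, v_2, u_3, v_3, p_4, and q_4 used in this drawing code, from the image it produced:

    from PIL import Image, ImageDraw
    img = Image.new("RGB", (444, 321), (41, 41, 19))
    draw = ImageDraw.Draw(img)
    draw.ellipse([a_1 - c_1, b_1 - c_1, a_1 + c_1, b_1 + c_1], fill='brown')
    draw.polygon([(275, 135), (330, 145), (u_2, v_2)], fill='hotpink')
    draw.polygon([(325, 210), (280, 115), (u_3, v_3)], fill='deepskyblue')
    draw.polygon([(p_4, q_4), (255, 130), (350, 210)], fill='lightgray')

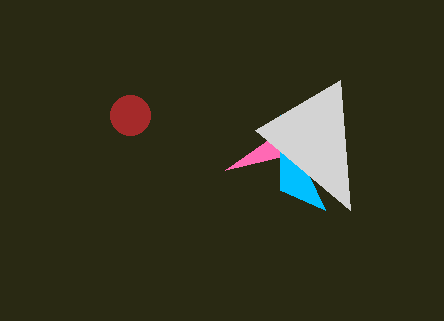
a_1 = 130
b_1 = 115
c_1 = 20
u_2 = 225
v_2 = 170
u_3 = 280
v_3 = 190
p_4 = 340
q_4 = 80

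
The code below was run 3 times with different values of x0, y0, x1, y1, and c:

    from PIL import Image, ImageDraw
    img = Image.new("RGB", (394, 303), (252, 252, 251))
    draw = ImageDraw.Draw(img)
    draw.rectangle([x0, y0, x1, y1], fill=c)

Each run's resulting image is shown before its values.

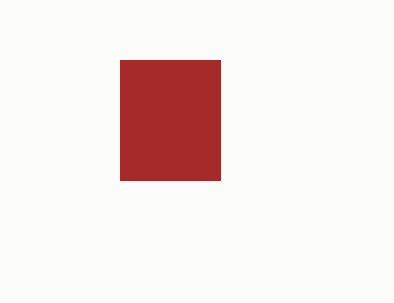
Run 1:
x0 = 120; y0 = 60; x1 = 220; y1 = 180; c = 'brown'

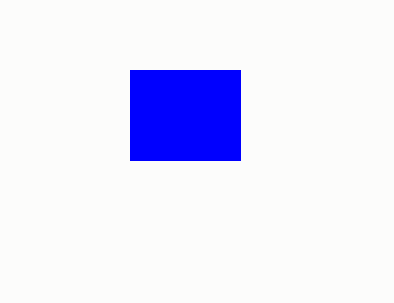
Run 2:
x0 = 130
y0 = 70
x1 = 240
y1 = 160
c = 'blue'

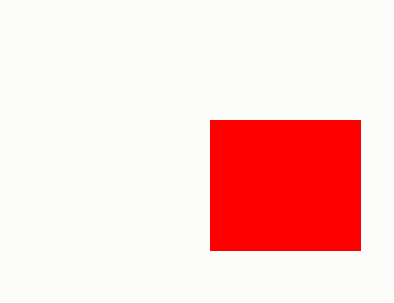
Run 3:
x0 = 210, y0 = 120, x1 = 360, y1 = 250, c = 'red'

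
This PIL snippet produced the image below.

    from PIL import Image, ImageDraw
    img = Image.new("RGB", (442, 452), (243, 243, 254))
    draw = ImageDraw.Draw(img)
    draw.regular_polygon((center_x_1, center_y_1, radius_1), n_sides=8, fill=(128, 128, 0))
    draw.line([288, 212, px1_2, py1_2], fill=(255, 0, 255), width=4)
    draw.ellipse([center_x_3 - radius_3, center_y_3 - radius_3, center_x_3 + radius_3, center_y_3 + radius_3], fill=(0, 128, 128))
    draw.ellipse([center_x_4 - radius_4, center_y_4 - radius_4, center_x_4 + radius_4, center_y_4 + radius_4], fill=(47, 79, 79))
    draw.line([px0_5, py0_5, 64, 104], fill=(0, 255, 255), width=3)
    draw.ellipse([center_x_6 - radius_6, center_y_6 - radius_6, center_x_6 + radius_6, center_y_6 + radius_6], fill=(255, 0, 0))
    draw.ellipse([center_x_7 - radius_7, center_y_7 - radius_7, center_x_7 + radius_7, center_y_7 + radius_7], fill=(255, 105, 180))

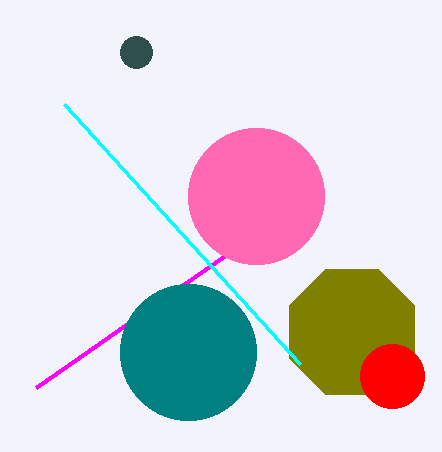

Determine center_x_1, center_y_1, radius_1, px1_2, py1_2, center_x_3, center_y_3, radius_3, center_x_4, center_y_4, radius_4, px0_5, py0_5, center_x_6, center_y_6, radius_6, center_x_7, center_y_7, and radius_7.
center_x_1 = 352; center_y_1 = 332; radius_1 = 68; px1_2 = 36; py1_2 = 388; center_x_3 = 188; center_y_3 = 352; radius_3 = 68; center_x_4 = 136; center_y_4 = 52; radius_4 = 16; px0_5 = 300; py0_5 = 364; center_x_6 = 392; center_y_6 = 376; radius_6 = 32; center_x_7 = 256; center_y_7 = 196; radius_7 = 68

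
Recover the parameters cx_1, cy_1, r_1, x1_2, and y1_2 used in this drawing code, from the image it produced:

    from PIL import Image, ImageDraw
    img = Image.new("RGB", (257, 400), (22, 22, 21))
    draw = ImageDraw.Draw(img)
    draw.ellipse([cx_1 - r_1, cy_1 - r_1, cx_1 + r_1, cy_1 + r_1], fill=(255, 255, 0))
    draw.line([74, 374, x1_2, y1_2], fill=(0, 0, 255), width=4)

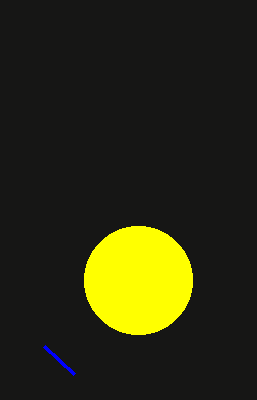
cx_1 = 138; cy_1 = 280; r_1 = 54; x1_2 = 44; y1_2 = 346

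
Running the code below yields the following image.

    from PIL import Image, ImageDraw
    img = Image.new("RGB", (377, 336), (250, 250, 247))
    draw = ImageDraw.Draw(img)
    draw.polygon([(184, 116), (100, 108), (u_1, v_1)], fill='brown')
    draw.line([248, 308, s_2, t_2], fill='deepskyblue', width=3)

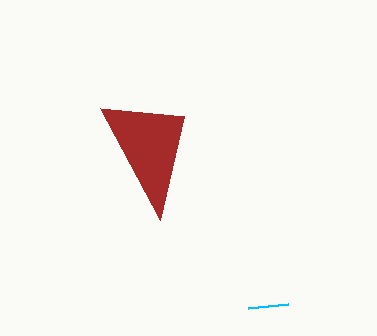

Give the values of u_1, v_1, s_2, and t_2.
u_1 = 160
v_1 = 220
s_2 = 288
t_2 = 304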